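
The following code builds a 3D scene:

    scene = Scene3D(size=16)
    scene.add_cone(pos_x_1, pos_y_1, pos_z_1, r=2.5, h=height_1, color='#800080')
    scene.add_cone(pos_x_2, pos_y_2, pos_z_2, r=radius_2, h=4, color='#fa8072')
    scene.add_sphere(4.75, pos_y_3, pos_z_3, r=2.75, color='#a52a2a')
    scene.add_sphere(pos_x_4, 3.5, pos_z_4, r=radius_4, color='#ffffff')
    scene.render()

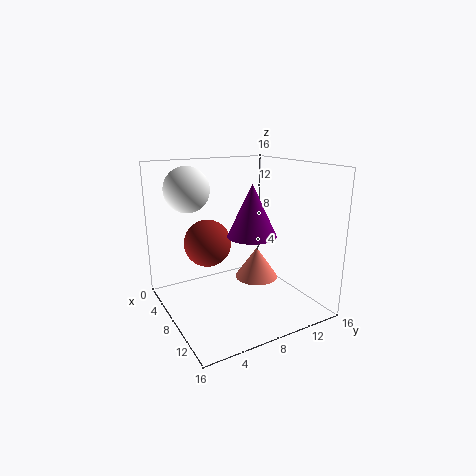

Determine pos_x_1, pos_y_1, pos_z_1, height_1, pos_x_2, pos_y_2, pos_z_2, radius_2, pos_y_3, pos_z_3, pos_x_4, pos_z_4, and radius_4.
pos_x_1 = 11.25
pos_y_1 = 7.75
pos_z_1 = 9.25
height_1 = 5.25
pos_x_2 = 5
pos_y_2 = 12.5
pos_z_2 = 1
radius_2 = 2.75
pos_y_3 = 5.75
pos_z_3 = 6.75
pos_x_4 = 4.75
pos_z_4 = 13.25
radius_4 = 2.5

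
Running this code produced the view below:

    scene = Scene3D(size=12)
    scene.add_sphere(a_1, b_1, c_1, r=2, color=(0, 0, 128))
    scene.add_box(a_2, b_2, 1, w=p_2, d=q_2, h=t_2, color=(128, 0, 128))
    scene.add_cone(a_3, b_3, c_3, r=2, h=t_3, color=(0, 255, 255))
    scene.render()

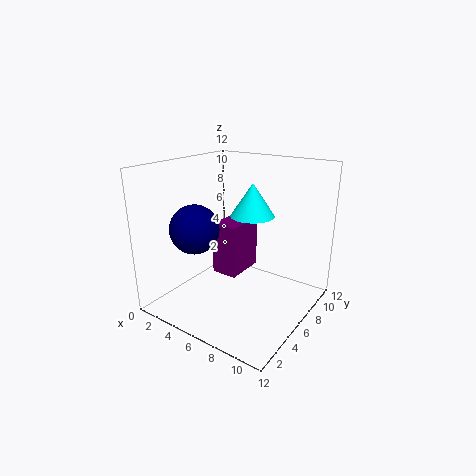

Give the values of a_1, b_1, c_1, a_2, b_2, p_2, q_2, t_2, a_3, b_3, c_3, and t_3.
a_1 = 3.5
b_1 = 3.5
c_1 = 7
a_2 = 2
b_2 = 7.5
p_2 = 2.5
q_2 = 4
t_2 = 5
a_3 = 5.5
b_3 = 9
c_3 = 7
t_3 = 3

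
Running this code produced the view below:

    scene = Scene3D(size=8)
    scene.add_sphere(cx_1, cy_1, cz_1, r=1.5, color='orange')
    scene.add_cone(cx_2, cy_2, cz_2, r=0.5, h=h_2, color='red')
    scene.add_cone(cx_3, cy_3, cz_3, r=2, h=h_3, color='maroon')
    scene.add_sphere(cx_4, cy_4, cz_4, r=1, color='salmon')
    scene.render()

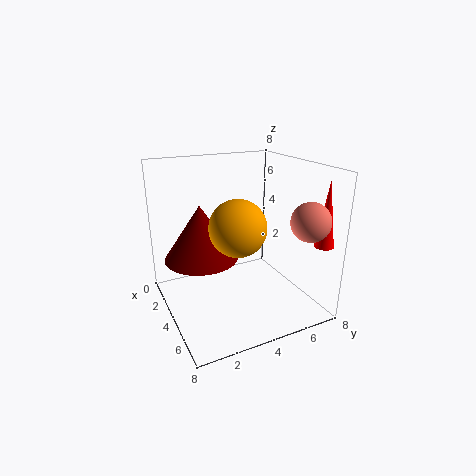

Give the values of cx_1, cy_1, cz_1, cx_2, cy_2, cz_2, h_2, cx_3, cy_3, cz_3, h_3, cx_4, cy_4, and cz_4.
cx_1 = 5; cy_1 = 3.5; cz_1 = 5; cx_2 = 7; cy_2 = 7.5; cz_2 = 4; h_2 = 3.5; cx_3 = 3.5; cy_3 = 2; cz_3 = 3; h_3 = 3; cx_4 = 7; cy_4 = 6.5; cz_4 = 5.5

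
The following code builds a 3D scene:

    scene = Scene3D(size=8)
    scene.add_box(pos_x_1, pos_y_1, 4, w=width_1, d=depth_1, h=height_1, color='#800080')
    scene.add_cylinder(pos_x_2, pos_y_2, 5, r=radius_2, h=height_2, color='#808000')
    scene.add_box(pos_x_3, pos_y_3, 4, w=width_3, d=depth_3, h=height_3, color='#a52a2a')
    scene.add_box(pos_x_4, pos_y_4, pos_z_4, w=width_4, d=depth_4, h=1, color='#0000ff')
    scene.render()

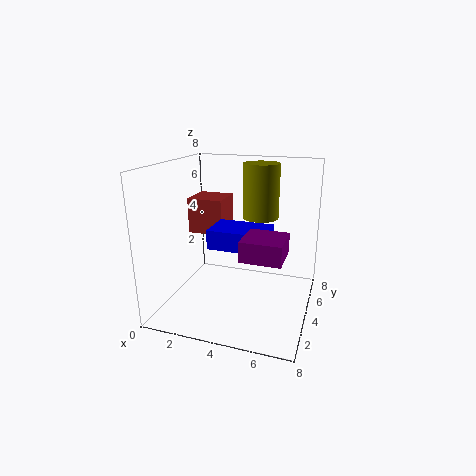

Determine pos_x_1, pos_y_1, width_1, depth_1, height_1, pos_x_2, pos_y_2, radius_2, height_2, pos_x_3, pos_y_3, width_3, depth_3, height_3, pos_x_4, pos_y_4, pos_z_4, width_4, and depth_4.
pos_x_1 = 5, pos_y_1 = 1, width_1 = 2, depth_1 = 2, height_1 = 1, pos_x_2 = 5, pos_y_2 = 5, radius_2 = 1, height_2 = 3, pos_x_3 = 1, pos_y_3 = 4, width_3 = 2, depth_3 = 2, height_3 = 2, pos_x_4 = 3, pos_y_4 = 2, pos_z_4 = 4, width_4 = 3, depth_4 = 2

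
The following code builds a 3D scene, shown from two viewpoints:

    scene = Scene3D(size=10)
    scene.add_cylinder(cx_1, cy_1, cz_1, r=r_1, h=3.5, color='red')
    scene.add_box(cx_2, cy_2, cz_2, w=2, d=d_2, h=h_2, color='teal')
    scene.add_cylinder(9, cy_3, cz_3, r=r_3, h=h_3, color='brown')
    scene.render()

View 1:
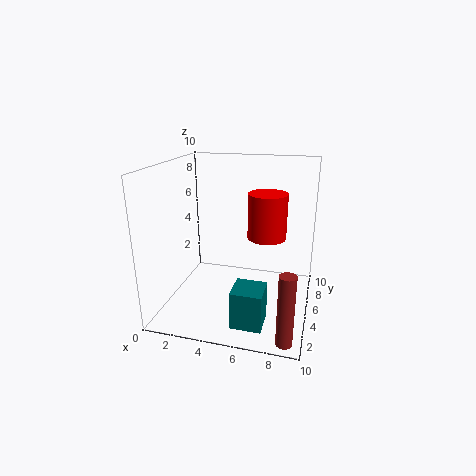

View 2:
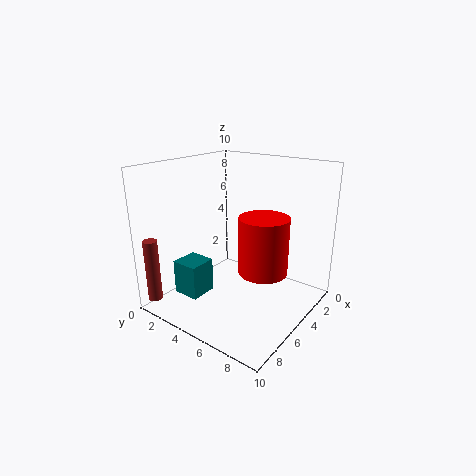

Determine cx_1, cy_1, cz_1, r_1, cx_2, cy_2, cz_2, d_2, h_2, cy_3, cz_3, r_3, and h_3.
cx_1 = 6.5
cy_1 = 8
cz_1 = 4
r_1 = 1.5
cx_2 = 5.5
cy_2 = 1
cz_2 = 0.5
d_2 = 2
h_2 = 2.5
cy_3 = 0.5
cz_3 = 0.5
r_3 = 0.5
h_3 = 4.5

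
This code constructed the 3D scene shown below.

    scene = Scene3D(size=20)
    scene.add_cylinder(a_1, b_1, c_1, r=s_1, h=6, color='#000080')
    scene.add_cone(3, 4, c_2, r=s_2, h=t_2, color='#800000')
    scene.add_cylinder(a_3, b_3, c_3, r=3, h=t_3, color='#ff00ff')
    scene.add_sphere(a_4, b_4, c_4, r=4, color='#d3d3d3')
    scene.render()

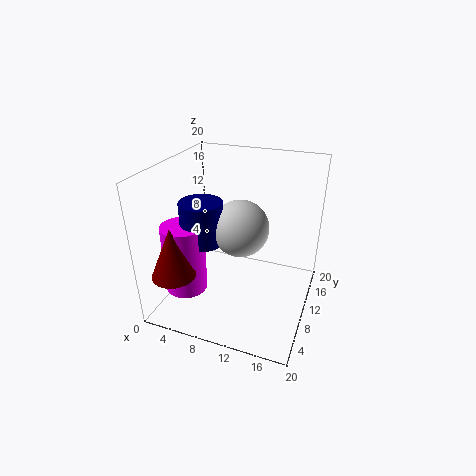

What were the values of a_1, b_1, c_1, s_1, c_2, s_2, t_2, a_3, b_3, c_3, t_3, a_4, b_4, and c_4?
a_1 = 5
b_1 = 9
c_1 = 9
s_1 = 3
c_2 = 6
s_2 = 3
t_2 = 7
a_3 = 3
b_3 = 7
c_3 = 2
t_3 = 10
a_4 = 10
b_4 = 11
c_4 = 11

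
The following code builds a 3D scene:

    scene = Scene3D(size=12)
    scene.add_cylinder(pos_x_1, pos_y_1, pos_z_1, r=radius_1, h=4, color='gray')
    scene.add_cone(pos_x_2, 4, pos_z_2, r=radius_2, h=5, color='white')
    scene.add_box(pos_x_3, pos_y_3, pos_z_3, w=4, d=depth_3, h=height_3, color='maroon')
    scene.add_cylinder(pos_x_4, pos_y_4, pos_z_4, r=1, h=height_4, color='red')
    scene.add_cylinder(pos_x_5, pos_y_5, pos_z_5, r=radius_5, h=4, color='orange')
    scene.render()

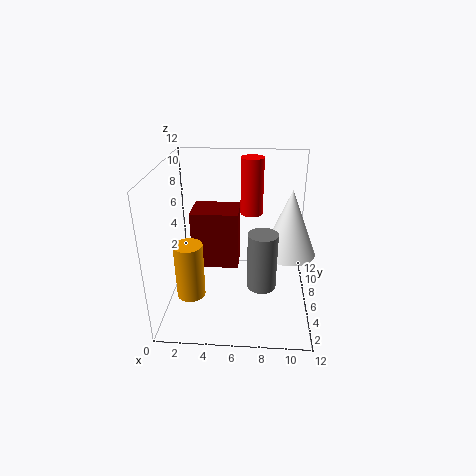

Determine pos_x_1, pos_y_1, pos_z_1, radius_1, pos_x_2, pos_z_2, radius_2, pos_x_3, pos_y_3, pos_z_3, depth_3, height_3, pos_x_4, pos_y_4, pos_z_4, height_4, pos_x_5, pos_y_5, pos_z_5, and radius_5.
pos_x_1 = 8
pos_y_1 = 1
pos_z_1 = 5
radius_1 = 1
pos_x_2 = 10
pos_z_2 = 6
radius_2 = 2
pos_x_3 = 2
pos_y_3 = 6
pos_z_3 = 3
depth_3 = 3
height_3 = 5
pos_x_4 = 7
pos_y_4 = 9
pos_z_4 = 7
height_4 = 5
pos_x_5 = 3
pos_y_5 = 1
pos_z_5 = 4
radius_5 = 1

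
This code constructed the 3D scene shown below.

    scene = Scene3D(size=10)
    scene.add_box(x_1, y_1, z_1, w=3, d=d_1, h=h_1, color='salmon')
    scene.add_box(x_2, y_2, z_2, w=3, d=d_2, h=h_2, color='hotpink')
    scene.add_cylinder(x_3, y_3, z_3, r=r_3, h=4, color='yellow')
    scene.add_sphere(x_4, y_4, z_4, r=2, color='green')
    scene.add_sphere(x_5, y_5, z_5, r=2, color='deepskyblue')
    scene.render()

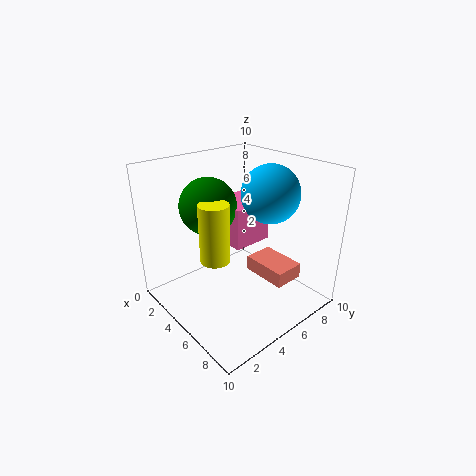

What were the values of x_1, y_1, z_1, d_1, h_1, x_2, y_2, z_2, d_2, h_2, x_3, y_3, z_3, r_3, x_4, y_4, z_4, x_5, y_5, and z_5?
x_1 = 6
y_1 = 5
z_1 = 3
d_1 = 2
h_1 = 1
x_2 = 2
y_2 = 5
z_2 = 4
d_2 = 3
h_2 = 3
x_3 = 5
y_3 = 3
z_3 = 4
r_3 = 1
x_4 = 3
y_4 = 4
z_4 = 7
x_5 = 6
y_5 = 7
z_5 = 8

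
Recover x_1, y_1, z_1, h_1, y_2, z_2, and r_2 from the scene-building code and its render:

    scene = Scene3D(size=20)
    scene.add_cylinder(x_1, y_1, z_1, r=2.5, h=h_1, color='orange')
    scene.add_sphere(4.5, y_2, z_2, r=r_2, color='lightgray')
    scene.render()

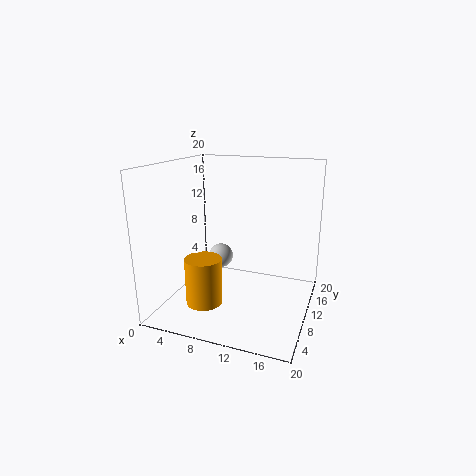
x_1 = 6.5
y_1 = 6
z_1 = 1.5
h_1 = 6.5
y_2 = 16.5
z_2 = 4
r_2 = 2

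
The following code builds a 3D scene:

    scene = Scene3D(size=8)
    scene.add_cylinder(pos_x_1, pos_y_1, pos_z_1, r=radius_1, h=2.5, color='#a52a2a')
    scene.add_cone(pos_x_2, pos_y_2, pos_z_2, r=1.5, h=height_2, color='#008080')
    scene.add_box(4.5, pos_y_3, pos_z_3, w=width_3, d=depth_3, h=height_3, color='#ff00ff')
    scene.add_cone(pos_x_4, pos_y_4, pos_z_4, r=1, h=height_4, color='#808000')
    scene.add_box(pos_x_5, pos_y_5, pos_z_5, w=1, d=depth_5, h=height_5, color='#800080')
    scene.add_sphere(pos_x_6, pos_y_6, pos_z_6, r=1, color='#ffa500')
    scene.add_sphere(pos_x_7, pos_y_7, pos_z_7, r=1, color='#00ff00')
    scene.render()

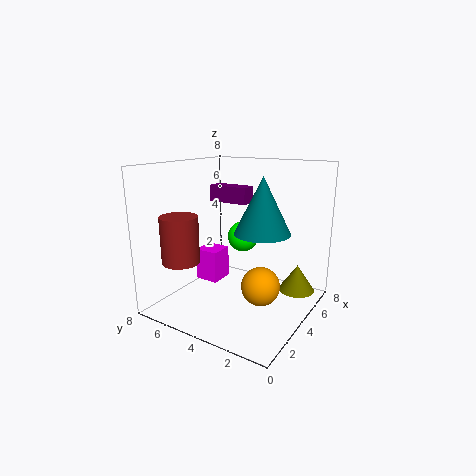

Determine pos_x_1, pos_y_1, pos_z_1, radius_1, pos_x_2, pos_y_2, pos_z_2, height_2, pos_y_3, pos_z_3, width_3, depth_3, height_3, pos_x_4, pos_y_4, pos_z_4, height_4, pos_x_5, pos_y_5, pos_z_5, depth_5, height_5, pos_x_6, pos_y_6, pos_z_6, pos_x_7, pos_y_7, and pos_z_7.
pos_x_1 = 1.5
pos_y_1 = 6
pos_z_1 = 3
radius_1 = 1
pos_x_2 = 4
pos_y_2 = 2.5
pos_z_2 = 4.5
height_2 = 3
pos_y_3 = 6
pos_z_3 = 0.5
width_3 = 1.5
depth_3 = 1.5
height_3 = 2
pos_x_4 = 5.5
pos_y_4 = 1
pos_z_4 = 1
height_4 = 1.5
pos_x_5 = 5.5
pos_y_5 = 4.5
pos_z_5 = 5.5
depth_5 = 2.5
height_5 = 1
pos_x_6 = 3
pos_y_6 = 2
pos_z_6 = 2
pos_x_7 = 7
pos_y_7 = 5.5
pos_z_7 = 3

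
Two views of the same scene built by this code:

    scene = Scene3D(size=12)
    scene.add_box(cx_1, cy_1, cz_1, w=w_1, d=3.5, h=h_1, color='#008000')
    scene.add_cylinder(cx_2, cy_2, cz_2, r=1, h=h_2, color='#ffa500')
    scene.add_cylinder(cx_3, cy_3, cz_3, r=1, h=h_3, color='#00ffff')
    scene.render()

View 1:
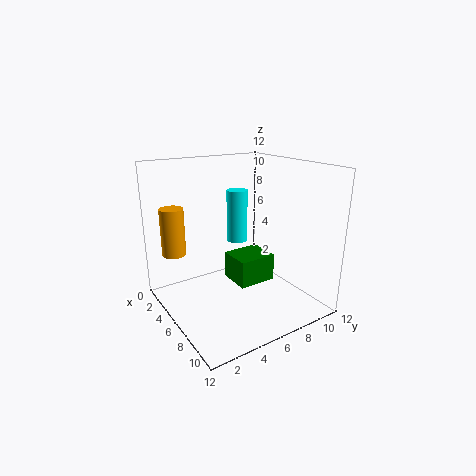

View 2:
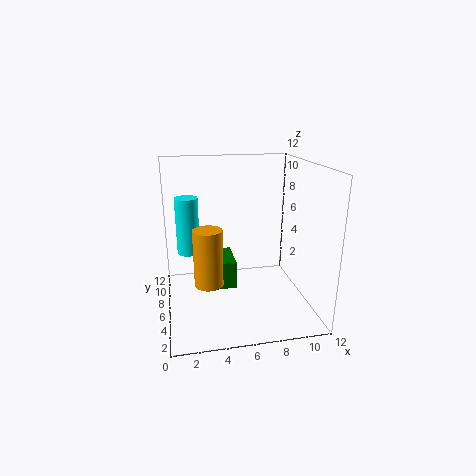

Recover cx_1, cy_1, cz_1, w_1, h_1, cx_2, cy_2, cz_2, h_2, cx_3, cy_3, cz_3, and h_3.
cx_1 = 3, cy_1 = 6.5, cz_1 = 1, w_1 = 3, h_1 = 2.5, cx_2 = 3, cy_2 = 1.5, cz_2 = 4.5, h_2 = 4, cx_3 = 2, cy_3 = 8.5, cz_3 = 4, h_3 = 5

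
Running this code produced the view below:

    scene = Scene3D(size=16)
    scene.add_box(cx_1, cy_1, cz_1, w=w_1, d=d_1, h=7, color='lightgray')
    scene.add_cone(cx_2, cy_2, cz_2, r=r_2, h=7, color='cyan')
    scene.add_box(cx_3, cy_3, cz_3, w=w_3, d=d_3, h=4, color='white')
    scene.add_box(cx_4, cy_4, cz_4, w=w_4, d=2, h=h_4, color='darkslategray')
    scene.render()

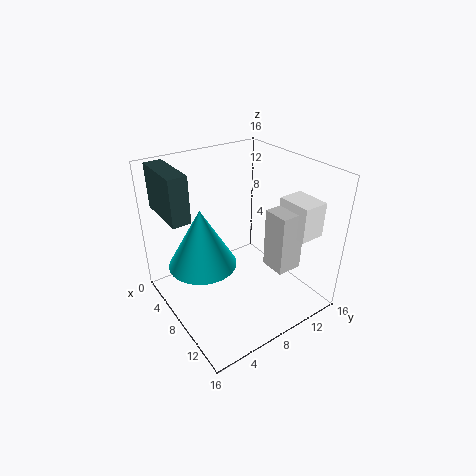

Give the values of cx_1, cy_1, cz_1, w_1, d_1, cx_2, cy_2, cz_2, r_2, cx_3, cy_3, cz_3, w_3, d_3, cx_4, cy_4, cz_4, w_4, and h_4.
cx_1 = 9
cy_1 = 11
cz_1 = 4
w_1 = 3
d_1 = 3
cx_2 = 5
cy_2 = 5
cz_2 = 4
r_2 = 4
cx_3 = 9
cy_3 = 13
cz_3 = 8
w_3 = 4
d_3 = 3
cx_4 = 1
cy_4 = 1
cz_4 = 11
w_4 = 6
h_4 = 5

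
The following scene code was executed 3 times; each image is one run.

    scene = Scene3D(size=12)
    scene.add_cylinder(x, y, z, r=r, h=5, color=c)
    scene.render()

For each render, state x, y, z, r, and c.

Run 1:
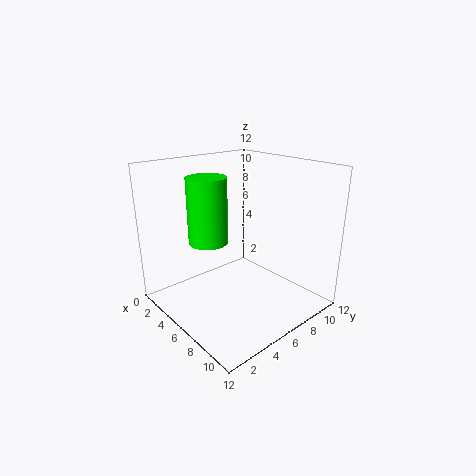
x = 6; y = 3; z = 6.5; r = 1.5; c = 'lime'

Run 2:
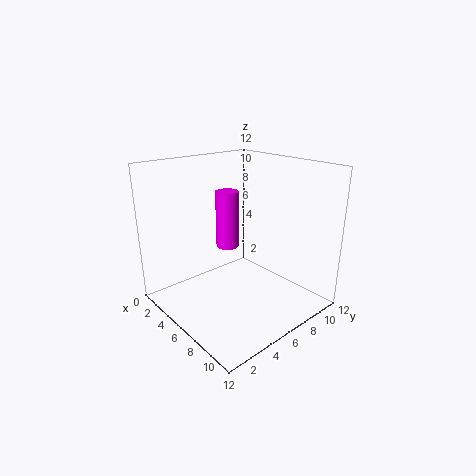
x = 4; y = 6.5; z = 4.5; r = 1; c = 'magenta'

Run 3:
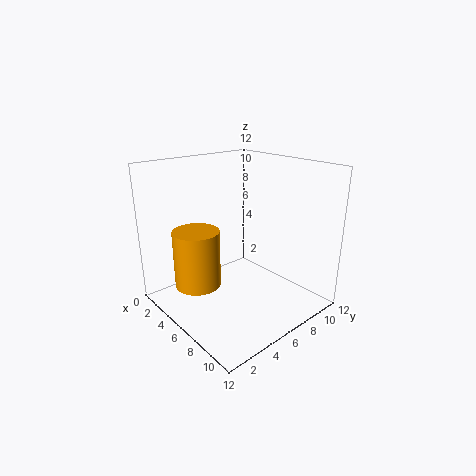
x = 3.5; y = 3.5; z = 1.5; r = 2; c = 'orange'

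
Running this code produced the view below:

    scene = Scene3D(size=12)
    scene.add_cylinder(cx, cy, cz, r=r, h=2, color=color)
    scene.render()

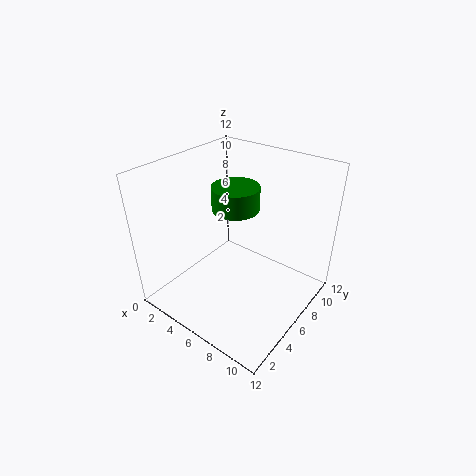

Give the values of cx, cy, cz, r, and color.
cx = 5
cy = 7
cz = 8
r = 2
color = 'green'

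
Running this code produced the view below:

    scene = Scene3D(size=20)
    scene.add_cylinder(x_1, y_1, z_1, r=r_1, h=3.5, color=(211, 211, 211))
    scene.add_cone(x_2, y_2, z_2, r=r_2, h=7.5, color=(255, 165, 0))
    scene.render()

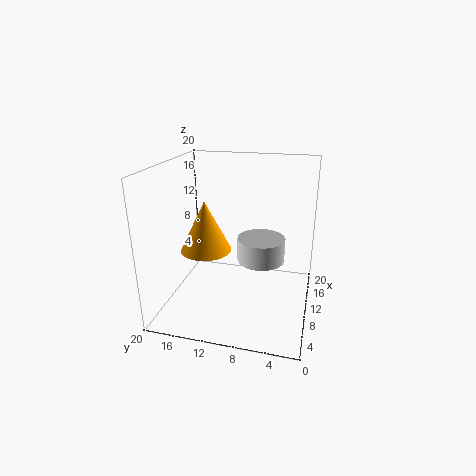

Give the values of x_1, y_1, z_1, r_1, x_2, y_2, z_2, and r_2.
x_1 = 13, y_1 = 7.25, z_1 = 5.5, r_1 = 3.5, x_2 = 11.25, y_2 = 15.25, z_2 = 7, r_2 = 3.75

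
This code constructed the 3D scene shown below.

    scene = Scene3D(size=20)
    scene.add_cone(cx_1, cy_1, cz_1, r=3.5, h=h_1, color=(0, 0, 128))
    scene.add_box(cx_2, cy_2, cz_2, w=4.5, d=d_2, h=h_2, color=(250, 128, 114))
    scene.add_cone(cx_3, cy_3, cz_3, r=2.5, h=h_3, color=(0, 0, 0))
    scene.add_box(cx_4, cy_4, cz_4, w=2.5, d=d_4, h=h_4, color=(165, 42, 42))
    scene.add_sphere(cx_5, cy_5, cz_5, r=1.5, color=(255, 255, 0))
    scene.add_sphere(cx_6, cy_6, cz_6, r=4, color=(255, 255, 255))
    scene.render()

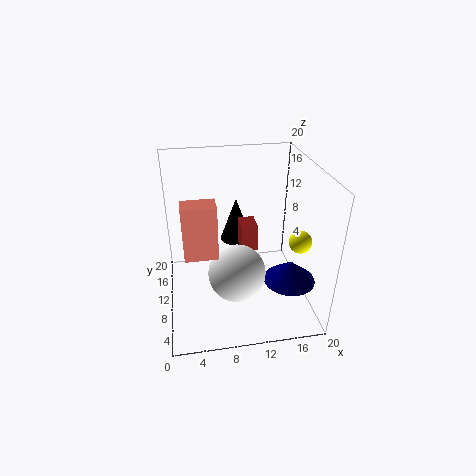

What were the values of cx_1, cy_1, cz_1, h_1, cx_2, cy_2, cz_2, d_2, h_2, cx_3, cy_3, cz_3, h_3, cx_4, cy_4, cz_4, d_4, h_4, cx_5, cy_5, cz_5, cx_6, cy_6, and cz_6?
cx_1 = 16.5
cy_1 = 6
cz_1 = 5
h_1 = 3
cx_2 = 2.5
cy_2 = 7.5
cz_2 = 8.5
d_2 = 3
h_2 = 7.5
cx_3 = 11
cy_3 = 17.5
cz_3 = 5.5
h_3 = 7
cx_4 = 11
cy_4 = 12.5
cz_4 = 6
d_4 = 3.5
h_4 = 4
cx_5 = 17.5
cy_5 = 6
cz_5 = 11
cx_6 = 9.5
cy_6 = 8
cz_6 = 5.5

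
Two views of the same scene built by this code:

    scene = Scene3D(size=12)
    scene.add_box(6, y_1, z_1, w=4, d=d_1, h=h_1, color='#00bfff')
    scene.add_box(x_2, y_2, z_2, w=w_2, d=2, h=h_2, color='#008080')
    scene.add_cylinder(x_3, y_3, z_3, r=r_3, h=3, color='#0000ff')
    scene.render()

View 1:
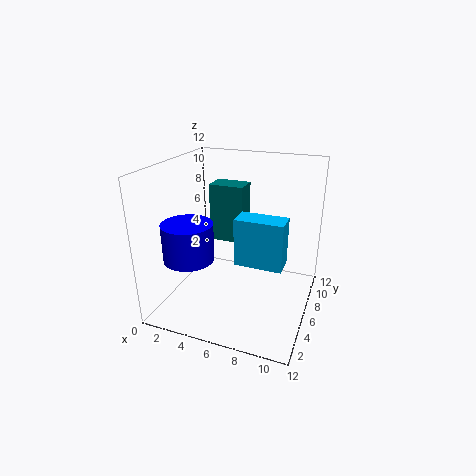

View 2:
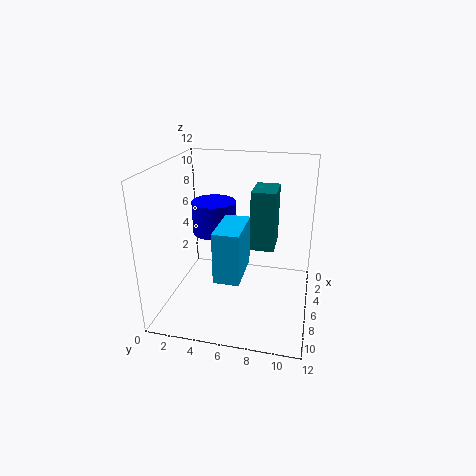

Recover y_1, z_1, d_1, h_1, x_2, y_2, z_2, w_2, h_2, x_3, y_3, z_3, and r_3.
y_1 = 5
z_1 = 4
d_1 = 2
h_1 = 4
x_2 = 3
y_2 = 7
z_2 = 5
w_2 = 3
h_2 = 5
x_3 = 3
y_3 = 3
z_3 = 5
r_3 = 2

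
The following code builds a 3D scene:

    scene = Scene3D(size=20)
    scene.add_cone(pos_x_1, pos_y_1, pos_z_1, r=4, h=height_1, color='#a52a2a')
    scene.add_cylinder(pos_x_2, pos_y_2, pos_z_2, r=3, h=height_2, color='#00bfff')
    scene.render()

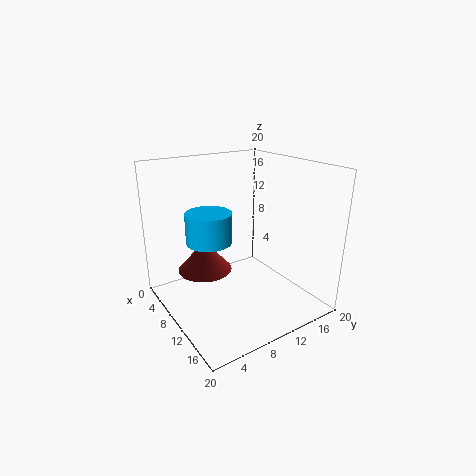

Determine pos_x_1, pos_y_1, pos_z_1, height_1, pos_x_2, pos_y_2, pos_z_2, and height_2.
pos_x_1 = 5.5, pos_y_1 = 7, pos_z_1 = 4, height_1 = 4.5, pos_x_2 = 10, pos_y_2 = 5.5, pos_z_2 = 10.5, height_2 = 4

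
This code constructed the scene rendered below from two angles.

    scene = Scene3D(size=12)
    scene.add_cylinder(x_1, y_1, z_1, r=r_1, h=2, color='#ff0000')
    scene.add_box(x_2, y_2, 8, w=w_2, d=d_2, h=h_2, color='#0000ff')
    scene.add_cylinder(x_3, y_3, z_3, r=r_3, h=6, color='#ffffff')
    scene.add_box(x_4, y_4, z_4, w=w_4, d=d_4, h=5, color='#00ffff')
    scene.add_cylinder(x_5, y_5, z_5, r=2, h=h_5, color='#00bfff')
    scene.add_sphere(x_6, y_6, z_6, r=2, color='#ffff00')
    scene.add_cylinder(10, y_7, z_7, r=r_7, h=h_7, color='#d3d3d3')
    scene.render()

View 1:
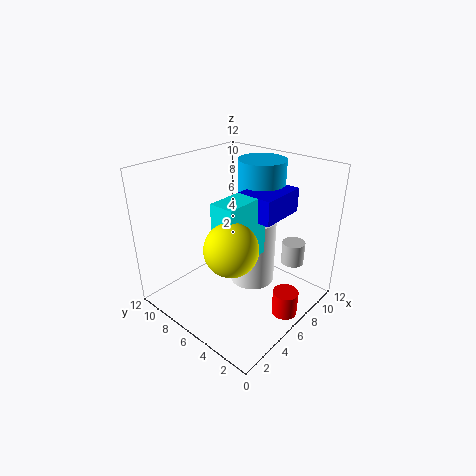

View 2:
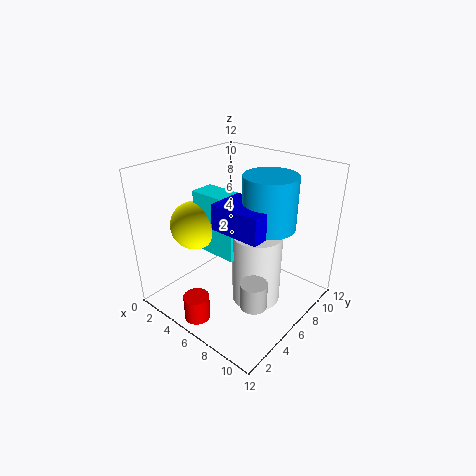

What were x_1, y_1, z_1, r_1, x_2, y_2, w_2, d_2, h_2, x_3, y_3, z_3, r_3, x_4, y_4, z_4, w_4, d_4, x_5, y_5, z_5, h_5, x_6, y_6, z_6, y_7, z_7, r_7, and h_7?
x_1 = 6
y_1 = 1
z_1 = 1
r_1 = 1
x_2 = 6
y_2 = 3
w_2 = 4
d_2 = 3
h_2 = 2
x_3 = 8
y_3 = 6
z_3 = 1
r_3 = 2
x_4 = 3
y_4 = 4
z_4 = 5
w_4 = 4
d_4 = 2
x_5 = 9
y_5 = 6
z_5 = 8
h_5 = 4
x_6 = 3
y_6 = 4
z_6 = 7
y_7 = 3
z_7 = 3
r_7 = 1
h_7 = 2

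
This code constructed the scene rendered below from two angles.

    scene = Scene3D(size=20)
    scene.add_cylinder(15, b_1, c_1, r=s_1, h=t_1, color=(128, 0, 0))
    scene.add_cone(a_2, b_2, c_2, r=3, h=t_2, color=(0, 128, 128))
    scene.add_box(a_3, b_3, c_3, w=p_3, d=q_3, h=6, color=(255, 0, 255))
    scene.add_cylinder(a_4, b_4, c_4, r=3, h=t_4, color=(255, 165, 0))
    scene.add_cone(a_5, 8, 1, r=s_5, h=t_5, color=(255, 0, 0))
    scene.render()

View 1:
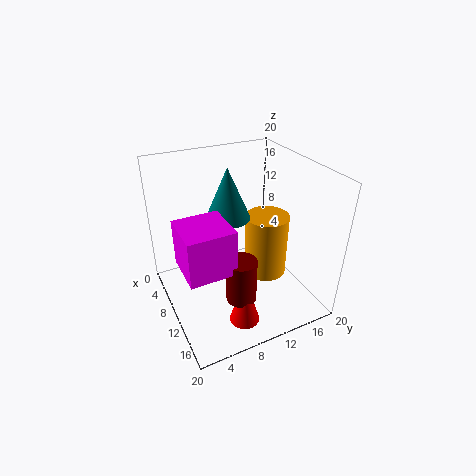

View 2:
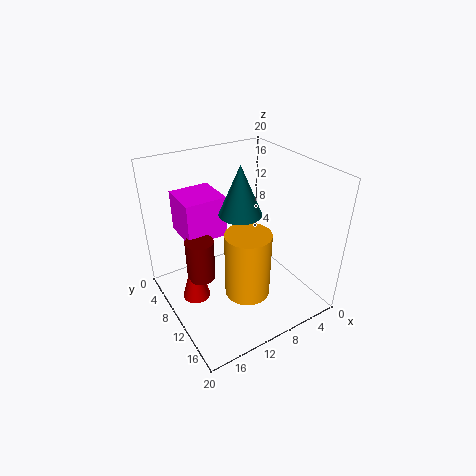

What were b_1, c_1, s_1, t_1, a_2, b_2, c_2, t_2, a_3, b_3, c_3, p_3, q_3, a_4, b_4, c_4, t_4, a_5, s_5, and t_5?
b_1 = 8, c_1 = 4, s_1 = 2, t_1 = 6, a_2 = 9, b_2 = 9, c_2 = 13, t_2 = 7, a_3 = 10, b_3 = 1, c_3 = 9, p_3 = 6, q_3 = 6, a_4 = 11, b_4 = 14, c_4 = 4, t_4 = 9, a_5 = 16, s_5 = 2, t_5 = 7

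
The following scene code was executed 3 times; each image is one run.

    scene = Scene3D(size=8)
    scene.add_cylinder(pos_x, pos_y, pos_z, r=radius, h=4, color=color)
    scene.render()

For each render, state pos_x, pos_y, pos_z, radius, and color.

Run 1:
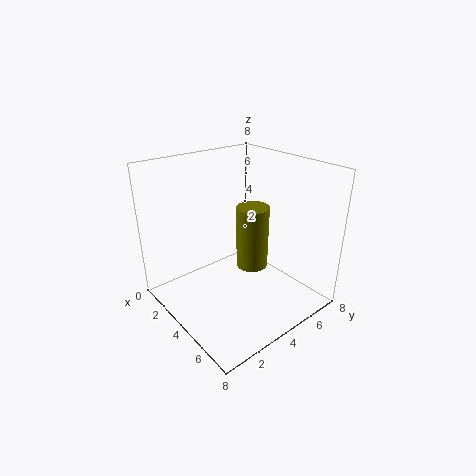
pos_x = 3; pos_y = 6; pos_z = 1; radius = 1; color = 'olive'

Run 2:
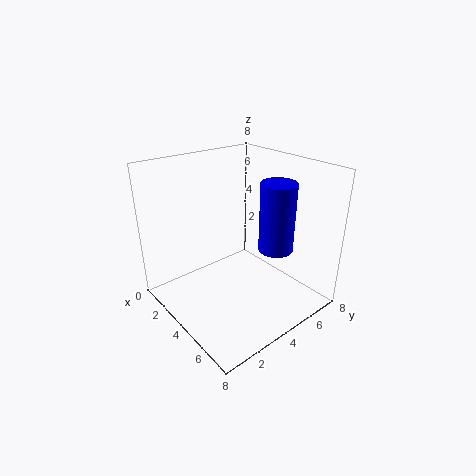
pos_x = 5; pos_y = 6; pos_z = 3; radius = 1; color = 'blue'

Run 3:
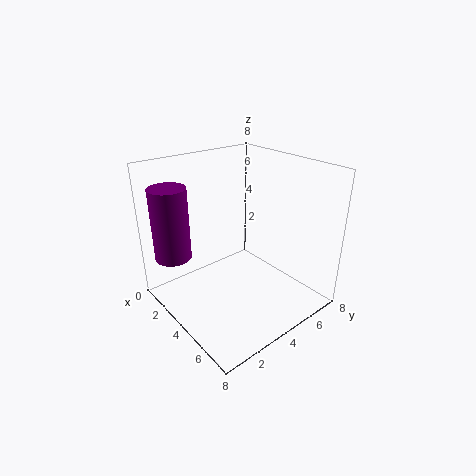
pos_x = 2; pos_y = 1; pos_z = 3; radius = 1; color = 'purple'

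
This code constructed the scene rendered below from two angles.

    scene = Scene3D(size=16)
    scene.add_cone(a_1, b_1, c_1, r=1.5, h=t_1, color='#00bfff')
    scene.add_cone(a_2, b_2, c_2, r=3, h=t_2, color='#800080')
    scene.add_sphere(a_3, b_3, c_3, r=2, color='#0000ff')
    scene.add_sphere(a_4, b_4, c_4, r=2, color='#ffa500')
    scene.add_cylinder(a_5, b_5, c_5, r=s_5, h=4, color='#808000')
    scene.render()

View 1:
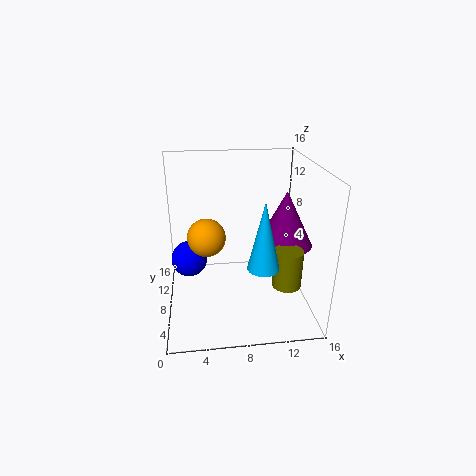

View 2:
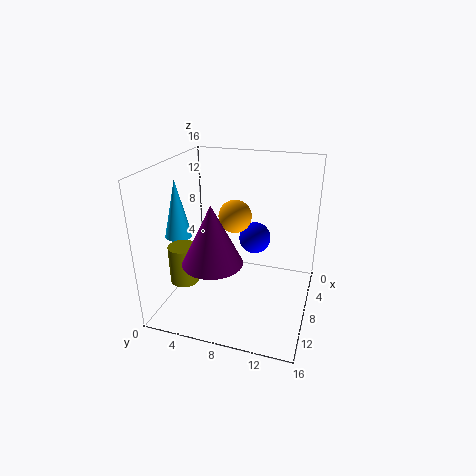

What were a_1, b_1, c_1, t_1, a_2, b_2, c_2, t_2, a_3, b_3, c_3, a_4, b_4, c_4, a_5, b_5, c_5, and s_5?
a_1 = 9.5; b_1 = 1.5; c_1 = 8; t_1 = 6.5; a_2 = 13; b_2 = 7; c_2 = 7.5; t_2 = 6; a_3 = 2.5; b_3 = 8.5; c_3 = 5.5; a_4 = 4.5; b_4 = 6.5; c_4 = 9; a_5 = 12.5; b_5 = 3.5; c_5 = 4.5; s_5 = 1.5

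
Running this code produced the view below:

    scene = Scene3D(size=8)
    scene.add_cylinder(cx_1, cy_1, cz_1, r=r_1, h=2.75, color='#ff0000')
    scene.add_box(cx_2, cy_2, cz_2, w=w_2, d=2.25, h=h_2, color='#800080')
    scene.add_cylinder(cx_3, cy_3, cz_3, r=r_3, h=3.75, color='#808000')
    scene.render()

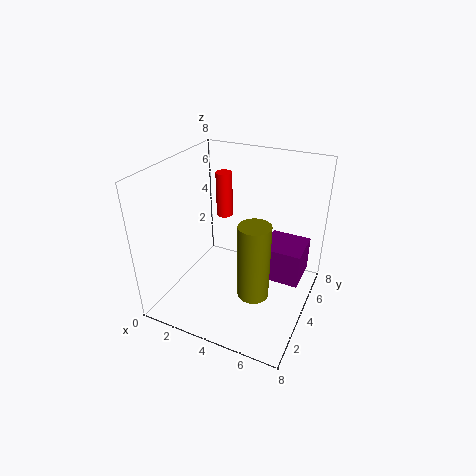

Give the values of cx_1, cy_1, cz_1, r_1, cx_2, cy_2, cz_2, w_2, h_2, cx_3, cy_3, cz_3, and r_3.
cx_1 = 2
cy_1 = 6.25
cz_1 = 4
r_1 = 0.5
cx_2 = 5.25
cy_2 = 4.25
cz_2 = 1.5
w_2 = 2.25
h_2 = 2
cx_3 = 6
cy_3 = 1.5
cz_3 = 2.75
r_3 = 0.75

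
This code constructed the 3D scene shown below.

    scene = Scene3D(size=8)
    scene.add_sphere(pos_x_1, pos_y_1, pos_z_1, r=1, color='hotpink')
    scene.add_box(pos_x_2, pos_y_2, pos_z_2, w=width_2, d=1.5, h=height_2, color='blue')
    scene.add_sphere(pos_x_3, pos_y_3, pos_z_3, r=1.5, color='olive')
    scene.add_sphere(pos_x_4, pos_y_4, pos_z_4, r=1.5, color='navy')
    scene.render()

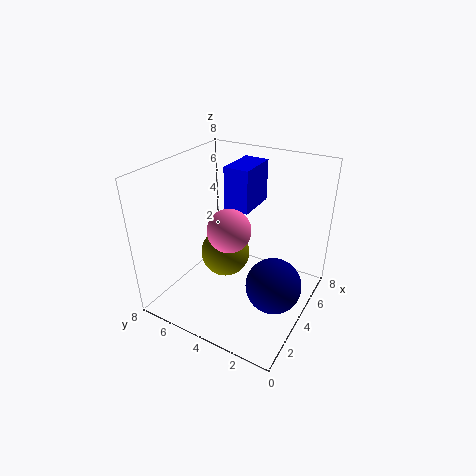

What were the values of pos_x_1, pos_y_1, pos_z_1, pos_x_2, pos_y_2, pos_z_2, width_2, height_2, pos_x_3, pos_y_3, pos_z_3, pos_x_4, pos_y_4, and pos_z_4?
pos_x_1 = 1.5
pos_y_1 = 3
pos_z_1 = 6
pos_x_2 = 5
pos_y_2 = 4
pos_z_2 = 5
width_2 = 2.5
height_2 = 2.5
pos_x_3 = 5
pos_y_3 = 5.5
pos_z_3 = 2
pos_x_4 = 3.5
pos_y_4 = 1.5
pos_z_4 = 2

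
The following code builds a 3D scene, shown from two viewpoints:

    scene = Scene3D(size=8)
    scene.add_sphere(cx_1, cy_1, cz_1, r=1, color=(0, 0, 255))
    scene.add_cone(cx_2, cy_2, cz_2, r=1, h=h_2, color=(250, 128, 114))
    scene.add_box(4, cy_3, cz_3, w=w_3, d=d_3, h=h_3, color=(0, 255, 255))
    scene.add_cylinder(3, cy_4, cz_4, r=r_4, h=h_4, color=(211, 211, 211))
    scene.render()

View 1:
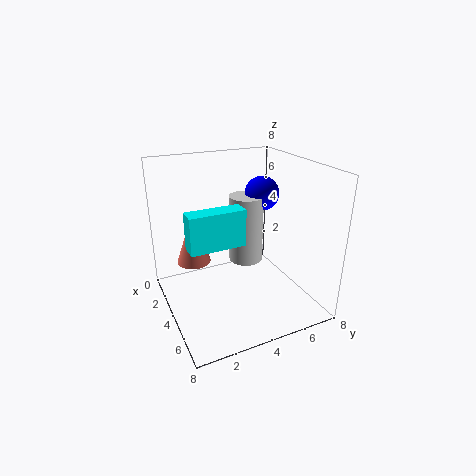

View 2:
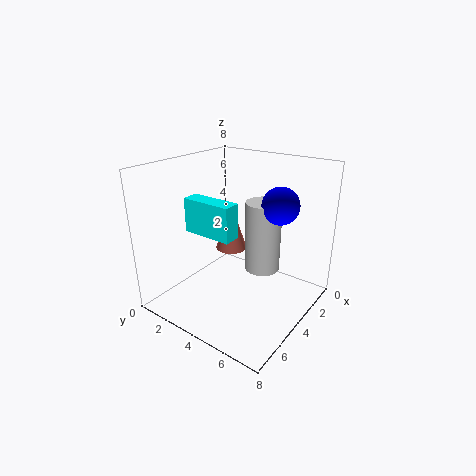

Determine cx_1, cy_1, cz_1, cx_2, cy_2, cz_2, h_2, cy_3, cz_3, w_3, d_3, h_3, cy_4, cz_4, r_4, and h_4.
cx_1 = 3
cy_1 = 6
cz_1 = 6
cx_2 = 2
cy_2 = 2
cz_2 = 2
h_2 = 3
cy_3 = 1
cz_3 = 4
w_3 = 1
d_3 = 3
h_3 = 2
cy_4 = 5
cz_4 = 2
r_4 = 1
h_4 = 4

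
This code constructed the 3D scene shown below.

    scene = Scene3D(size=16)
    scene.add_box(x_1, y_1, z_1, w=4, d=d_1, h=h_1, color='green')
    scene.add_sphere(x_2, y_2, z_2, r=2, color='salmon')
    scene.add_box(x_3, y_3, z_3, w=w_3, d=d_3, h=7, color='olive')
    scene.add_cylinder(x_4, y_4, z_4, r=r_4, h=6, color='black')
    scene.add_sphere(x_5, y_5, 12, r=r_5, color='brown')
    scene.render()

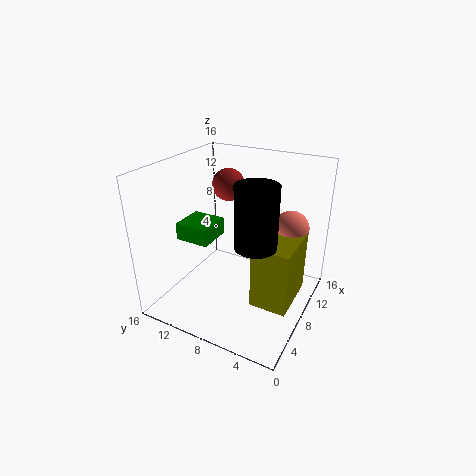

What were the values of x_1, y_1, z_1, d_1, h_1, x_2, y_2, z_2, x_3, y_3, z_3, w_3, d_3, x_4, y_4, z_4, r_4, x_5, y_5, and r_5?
x_1 = 6, y_1 = 11, z_1 = 7, d_1 = 4, h_1 = 2, x_2 = 11, y_2 = 3, z_2 = 9, x_3 = 5, y_3 = 1, z_3 = 2, w_3 = 6, d_3 = 4, x_4 = 4, y_4 = 4, z_4 = 10, r_4 = 2, x_5 = 13, y_5 = 12, r_5 = 2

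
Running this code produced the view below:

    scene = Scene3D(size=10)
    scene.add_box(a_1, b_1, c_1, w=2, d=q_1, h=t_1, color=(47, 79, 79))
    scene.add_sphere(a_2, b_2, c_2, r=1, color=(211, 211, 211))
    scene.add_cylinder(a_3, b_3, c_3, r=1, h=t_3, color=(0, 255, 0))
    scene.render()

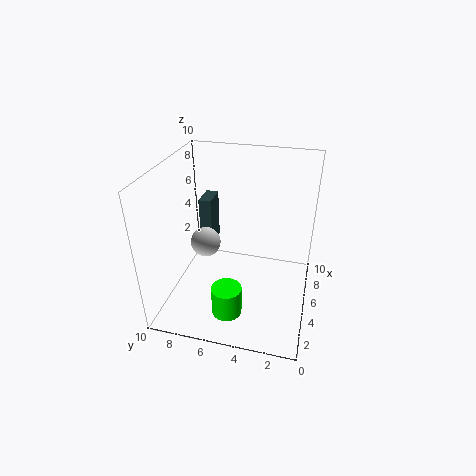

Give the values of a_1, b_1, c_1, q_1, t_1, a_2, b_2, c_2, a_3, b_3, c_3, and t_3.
a_1 = 8, b_1 = 8, c_1 = 2, q_1 = 1, t_1 = 4, a_2 = 4, b_2 = 7, c_2 = 5, a_3 = 2, b_3 = 5, c_3 = 1, t_3 = 2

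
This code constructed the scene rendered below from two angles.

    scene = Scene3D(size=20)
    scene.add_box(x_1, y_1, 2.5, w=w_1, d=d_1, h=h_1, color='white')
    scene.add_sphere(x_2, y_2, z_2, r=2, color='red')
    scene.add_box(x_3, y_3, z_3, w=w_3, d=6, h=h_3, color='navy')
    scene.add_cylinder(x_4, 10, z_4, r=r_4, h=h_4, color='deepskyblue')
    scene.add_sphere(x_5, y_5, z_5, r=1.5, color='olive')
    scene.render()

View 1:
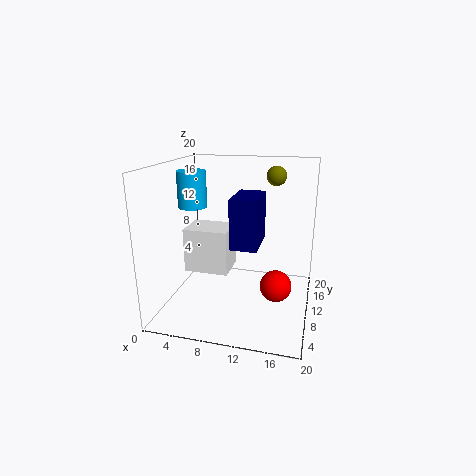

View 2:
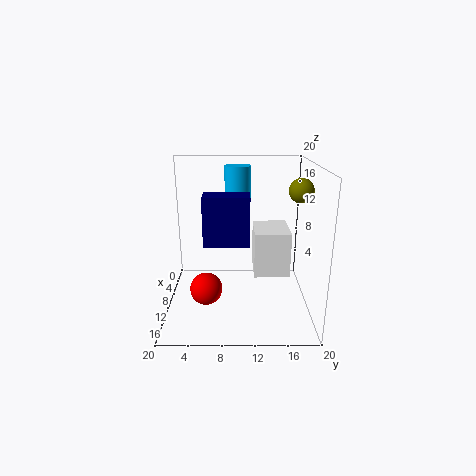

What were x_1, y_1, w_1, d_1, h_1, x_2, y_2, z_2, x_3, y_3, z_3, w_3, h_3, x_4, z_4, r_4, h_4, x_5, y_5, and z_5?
x_1 = 0.5, y_1 = 12.5, w_1 = 7, d_1 = 5.5, h_1 = 7, x_2 = 16, y_2 = 6, z_2 = 5.5, x_3 = 10, y_3 = 5.5, z_3 = 10, w_3 = 3.5, h_3 = 6.5, x_4 = 3.5, z_4 = 14, r_4 = 2, h_4 = 5, x_5 = 14, y_5 = 17.5, z_5 = 17.5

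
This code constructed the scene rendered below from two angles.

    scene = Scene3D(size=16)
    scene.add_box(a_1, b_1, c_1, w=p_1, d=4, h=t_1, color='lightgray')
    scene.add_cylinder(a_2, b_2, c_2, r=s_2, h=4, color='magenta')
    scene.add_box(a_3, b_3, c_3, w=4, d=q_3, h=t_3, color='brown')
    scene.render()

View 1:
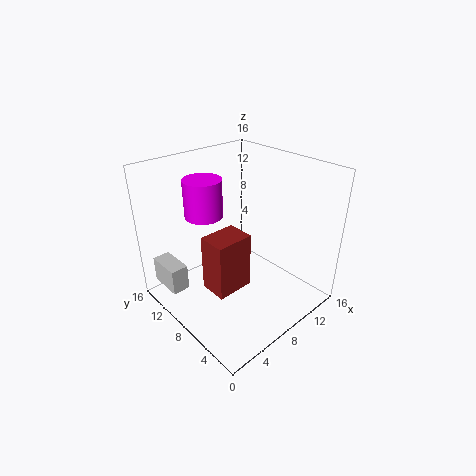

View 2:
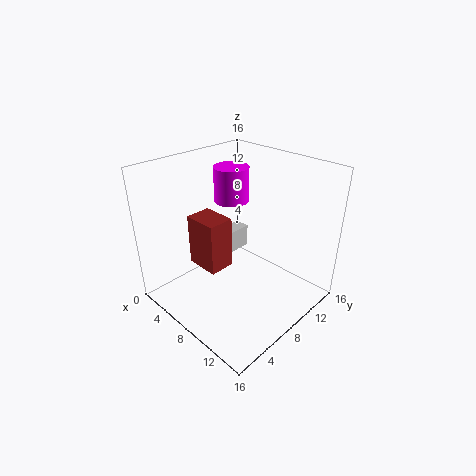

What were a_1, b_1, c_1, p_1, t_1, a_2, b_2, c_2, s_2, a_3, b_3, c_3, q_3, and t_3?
a_1 = 1; b_1 = 11; c_1 = 2; p_1 = 2; t_1 = 3; a_2 = 5; b_2 = 10; c_2 = 11; s_2 = 2; a_3 = 3; b_3 = 5; c_3 = 4; q_3 = 3; t_3 = 6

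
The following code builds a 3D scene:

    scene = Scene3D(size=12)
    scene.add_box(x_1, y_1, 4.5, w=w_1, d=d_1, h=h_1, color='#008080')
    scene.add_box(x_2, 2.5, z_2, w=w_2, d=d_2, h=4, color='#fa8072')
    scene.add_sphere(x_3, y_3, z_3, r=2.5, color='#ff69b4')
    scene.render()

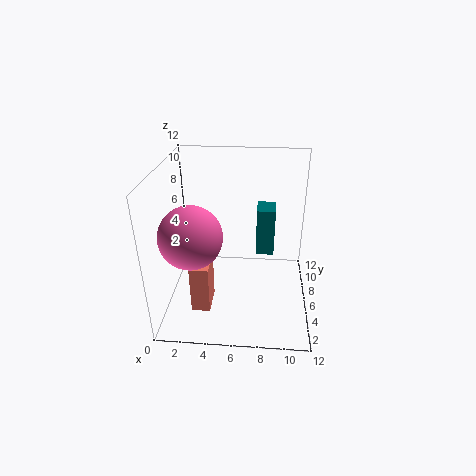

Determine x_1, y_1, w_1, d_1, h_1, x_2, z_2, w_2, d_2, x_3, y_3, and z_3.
x_1 = 7.5; y_1 = 6; w_1 = 1.5; d_1 = 2; h_1 = 4; x_2 = 2.5; z_2 = 1; w_2 = 1.5; d_2 = 2.5; x_3 = 2.5; y_3 = 4; z_3 = 7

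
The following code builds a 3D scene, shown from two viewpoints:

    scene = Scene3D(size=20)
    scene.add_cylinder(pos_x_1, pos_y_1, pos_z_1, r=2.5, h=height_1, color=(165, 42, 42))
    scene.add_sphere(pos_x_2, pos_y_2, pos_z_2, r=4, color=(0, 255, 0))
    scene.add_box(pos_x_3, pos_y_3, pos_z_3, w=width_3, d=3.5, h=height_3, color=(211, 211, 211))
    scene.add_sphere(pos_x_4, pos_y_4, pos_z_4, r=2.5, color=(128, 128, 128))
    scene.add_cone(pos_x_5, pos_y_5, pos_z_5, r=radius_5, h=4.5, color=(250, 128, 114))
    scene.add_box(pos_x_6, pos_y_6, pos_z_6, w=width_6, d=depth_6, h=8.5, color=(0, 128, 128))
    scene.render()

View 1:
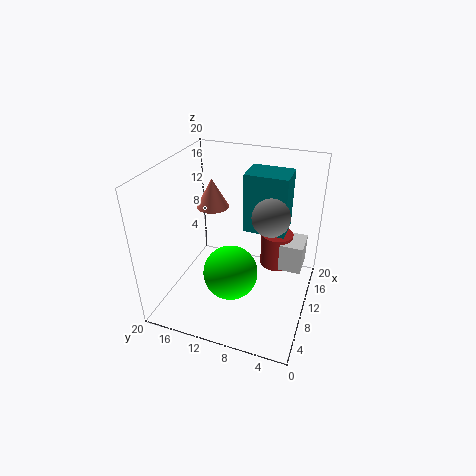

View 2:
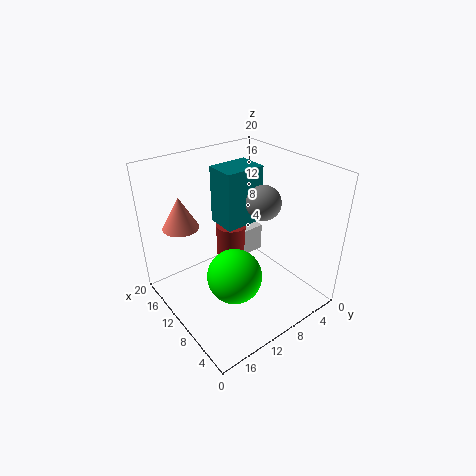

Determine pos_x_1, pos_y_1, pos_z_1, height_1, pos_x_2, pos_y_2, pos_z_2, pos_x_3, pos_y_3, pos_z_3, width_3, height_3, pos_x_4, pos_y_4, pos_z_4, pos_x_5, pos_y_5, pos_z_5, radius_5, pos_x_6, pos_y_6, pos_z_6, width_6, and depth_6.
pos_x_1 = 17; pos_y_1 = 6; pos_z_1 = 2; height_1 = 5.5; pos_x_2 = 9.5; pos_y_2 = 11; pos_z_2 = 4; pos_x_3 = 14.5; pos_y_3 = 1.5; pos_z_3 = 2.5; width_3 = 4.5; height_3 = 4.5; pos_x_4 = 10; pos_y_4 = 5.5; pos_z_4 = 14; pos_x_5 = 15; pos_y_5 = 16; pos_z_5 = 11.5; radius_5 = 2.5; pos_x_6 = 12; pos_y_6 = 4; pos_z_6 = 10; width_6 = 4.5; depth_6 = 6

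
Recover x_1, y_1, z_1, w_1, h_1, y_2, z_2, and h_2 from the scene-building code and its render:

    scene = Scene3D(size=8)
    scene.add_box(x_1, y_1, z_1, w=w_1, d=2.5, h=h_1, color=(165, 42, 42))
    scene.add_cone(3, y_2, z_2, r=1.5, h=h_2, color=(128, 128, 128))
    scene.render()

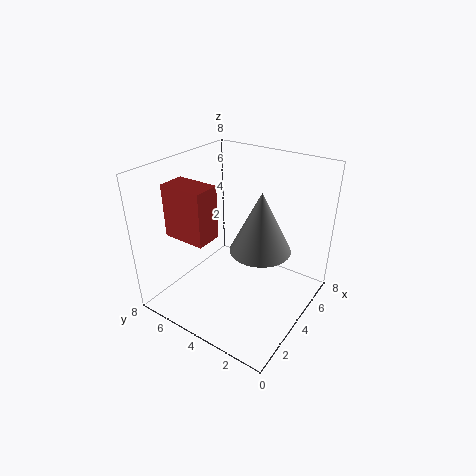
x_1 = 2, y_1 = 5, z_1 = 4, w_1 = 1.5, h_1 = 3, y_2 = 2, z_2 = 4.5, h_2 = 3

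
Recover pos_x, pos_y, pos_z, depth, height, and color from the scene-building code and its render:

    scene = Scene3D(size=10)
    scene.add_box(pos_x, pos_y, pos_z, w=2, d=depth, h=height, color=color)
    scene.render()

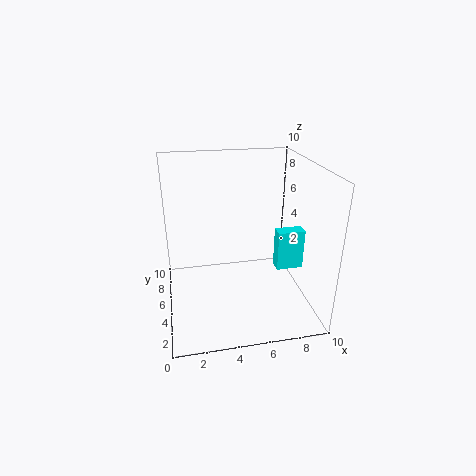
pos_x = 8, pos_y = 5, pos_z = 2, depth = 1, height = 3, color = 'cyan'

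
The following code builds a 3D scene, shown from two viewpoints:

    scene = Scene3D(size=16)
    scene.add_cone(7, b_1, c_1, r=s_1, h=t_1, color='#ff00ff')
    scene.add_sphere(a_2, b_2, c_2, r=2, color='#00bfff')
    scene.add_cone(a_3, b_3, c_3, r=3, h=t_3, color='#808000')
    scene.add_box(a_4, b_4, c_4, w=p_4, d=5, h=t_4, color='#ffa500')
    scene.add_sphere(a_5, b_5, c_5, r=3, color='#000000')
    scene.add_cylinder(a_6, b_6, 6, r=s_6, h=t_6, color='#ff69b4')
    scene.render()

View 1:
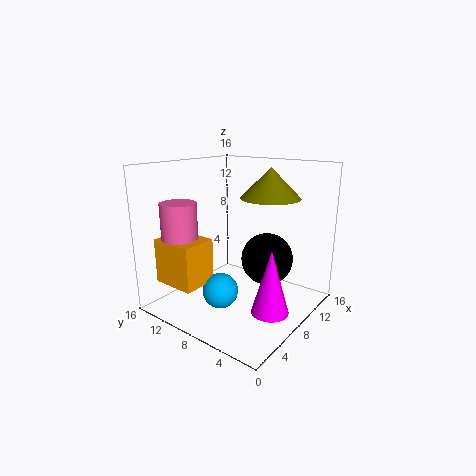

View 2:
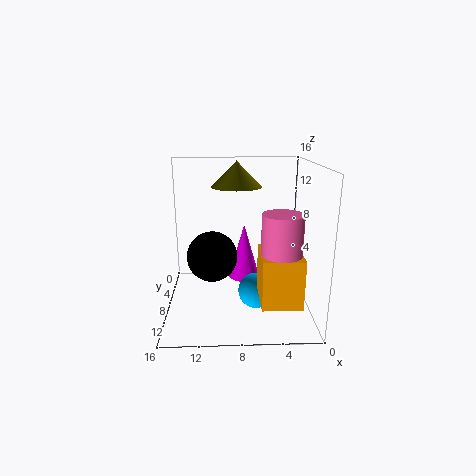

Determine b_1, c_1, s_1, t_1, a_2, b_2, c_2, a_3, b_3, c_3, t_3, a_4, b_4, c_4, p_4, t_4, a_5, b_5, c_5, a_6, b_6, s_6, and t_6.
b_1 = 3
c_1 = 1
s_1 = 2
t_1 = 7
a_2 = 6
b_2 = 9
c_2 = 2
a_3 = 8
b_3 = 4
c_3 = 13
t_3 = 3
a_4 = 2
b_4 = 10
c_4 = 3
p_4 = 4
t_4 = 5
a_5 = 11
b_5 = 6
c_5 = 5
a_6 = 4
b_6 = 13
s_6 = 2
t_6 = 6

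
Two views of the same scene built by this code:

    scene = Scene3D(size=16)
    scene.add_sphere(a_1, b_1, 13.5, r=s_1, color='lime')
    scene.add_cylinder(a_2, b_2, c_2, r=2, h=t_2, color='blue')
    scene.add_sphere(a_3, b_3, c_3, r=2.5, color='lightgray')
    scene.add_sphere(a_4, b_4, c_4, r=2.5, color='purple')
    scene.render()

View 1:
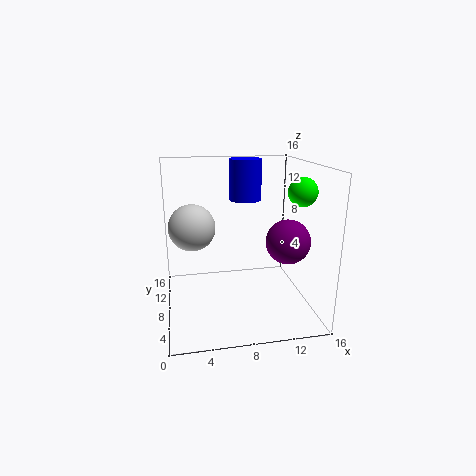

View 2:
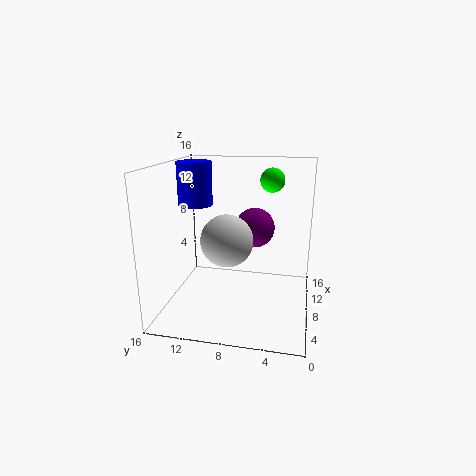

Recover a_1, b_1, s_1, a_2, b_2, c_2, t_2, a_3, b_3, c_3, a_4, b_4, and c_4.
a_1 = 14; b_1 = 5; s_1 = 1.5; a_2 = 10; b_2 = 13.5; c_2 = 11; t_2 = 5; a_3 = 3; b_3 = 8; c_3 = 9.5; a_4 = 13.5; b_4 = 7; c_4 = 7.5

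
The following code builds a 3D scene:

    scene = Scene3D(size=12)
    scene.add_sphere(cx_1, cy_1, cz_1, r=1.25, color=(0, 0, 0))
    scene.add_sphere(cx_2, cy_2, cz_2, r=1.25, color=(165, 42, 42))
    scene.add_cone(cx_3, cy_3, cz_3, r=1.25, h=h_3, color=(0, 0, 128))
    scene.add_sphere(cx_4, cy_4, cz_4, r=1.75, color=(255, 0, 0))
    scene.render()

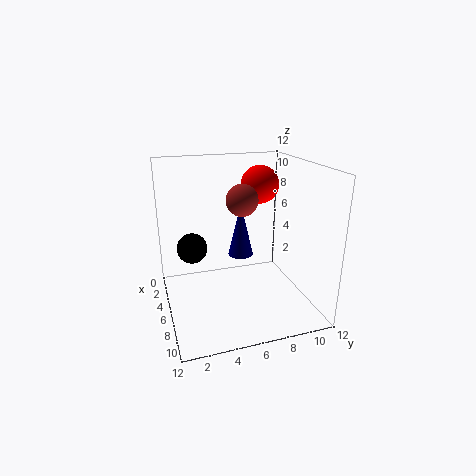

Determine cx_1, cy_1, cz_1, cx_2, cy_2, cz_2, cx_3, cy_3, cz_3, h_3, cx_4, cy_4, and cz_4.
cx_1 = 5.25
cy_1 = 2.25
cz_1 = 5.25
cx_2 = 7
cy_2 = 6
cz_2 = 9.5
cx_3 = 1.5
cy_3 = 7.75
cz_3 = 2.25
h_3 = 5.25
cx_4 = 2.5
cy_4 = 9.25
cz_4 = 9.5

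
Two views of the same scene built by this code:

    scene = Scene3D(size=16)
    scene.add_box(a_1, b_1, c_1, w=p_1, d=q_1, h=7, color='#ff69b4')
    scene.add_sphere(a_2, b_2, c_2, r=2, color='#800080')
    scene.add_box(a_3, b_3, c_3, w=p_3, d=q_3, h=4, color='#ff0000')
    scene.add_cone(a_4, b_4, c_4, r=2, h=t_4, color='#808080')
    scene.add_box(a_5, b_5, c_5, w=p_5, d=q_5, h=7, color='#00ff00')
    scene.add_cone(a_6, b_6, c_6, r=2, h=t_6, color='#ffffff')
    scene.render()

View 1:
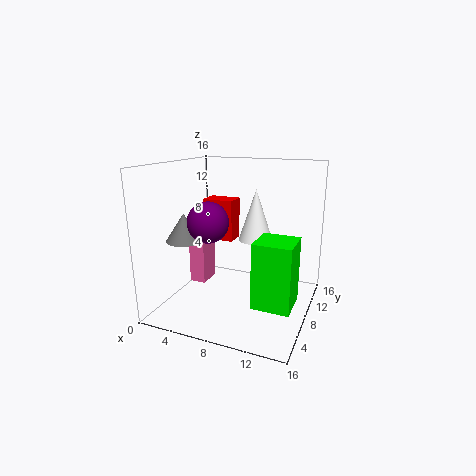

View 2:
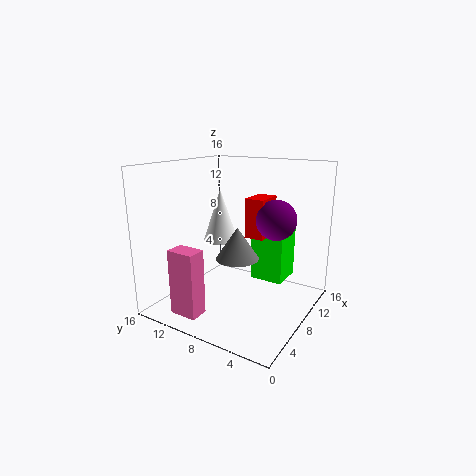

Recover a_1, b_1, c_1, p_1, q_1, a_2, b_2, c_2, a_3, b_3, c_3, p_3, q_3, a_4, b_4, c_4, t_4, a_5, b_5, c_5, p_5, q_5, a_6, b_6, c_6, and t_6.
a_1 = 1
b_1 = 9
c_1 = 1
p_1 = 2
q_1 = 3
a_2 = 7
b_2 = 3
c_2 = 11
a_3 = 6
b_3 = 4
c_3 = 9
p_3 = 3
q_3 = 2
a_4 = 3
b_4 = 5
c_4 = 8
t_4 = 3
a_5 = 11
b_5 = 4
c_5 = 2
p_5 = 4
q_5 = 4
a_6 = 9
b_6 = 11
c_6 = 7
t_6 = 6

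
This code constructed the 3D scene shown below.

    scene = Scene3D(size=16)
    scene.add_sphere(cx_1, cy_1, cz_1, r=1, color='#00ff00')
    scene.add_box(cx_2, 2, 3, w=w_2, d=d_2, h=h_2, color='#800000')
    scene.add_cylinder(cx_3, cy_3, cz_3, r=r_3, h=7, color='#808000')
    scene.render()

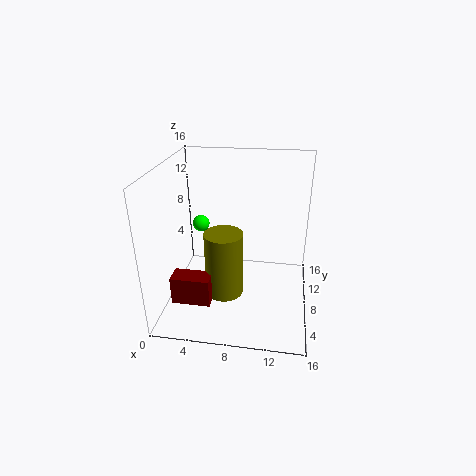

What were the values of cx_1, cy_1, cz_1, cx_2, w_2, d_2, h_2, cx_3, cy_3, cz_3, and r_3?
cx_1 = 3, cy_1 = 11, cz_1 = 8, cx_2 = 2, w_2 = 4, d_2 = 2, h_2 = 3, cx_3 = 7, cy_3 = 5, cz_3 = 3, r_3 = 2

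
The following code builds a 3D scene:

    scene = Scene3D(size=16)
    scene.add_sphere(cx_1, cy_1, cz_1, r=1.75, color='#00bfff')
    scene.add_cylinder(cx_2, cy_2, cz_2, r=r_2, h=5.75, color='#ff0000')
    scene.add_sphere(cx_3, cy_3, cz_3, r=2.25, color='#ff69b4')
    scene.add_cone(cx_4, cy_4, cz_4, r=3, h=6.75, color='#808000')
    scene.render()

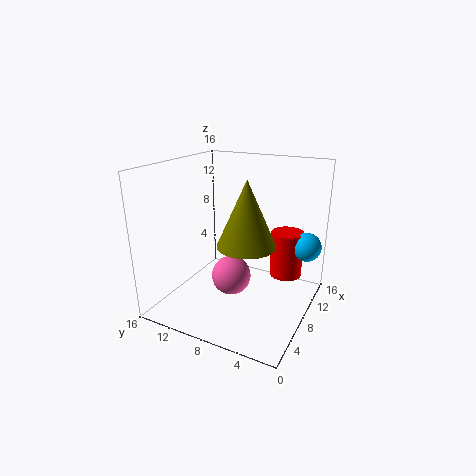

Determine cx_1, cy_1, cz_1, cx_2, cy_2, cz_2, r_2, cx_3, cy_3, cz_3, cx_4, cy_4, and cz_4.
cx_1 = 14, cy_1 = 1.75, cz_1 = 5.75, cx_2 = 14, cy_2 = 4.25, cz_2 = 1.5, r_2 = 2, cx_3 = 7.75, cy_3 = 8.75, cz_3 = 3.25, cx_4 = 5.5, cy_4 = 5.75, cz_4 = 8.5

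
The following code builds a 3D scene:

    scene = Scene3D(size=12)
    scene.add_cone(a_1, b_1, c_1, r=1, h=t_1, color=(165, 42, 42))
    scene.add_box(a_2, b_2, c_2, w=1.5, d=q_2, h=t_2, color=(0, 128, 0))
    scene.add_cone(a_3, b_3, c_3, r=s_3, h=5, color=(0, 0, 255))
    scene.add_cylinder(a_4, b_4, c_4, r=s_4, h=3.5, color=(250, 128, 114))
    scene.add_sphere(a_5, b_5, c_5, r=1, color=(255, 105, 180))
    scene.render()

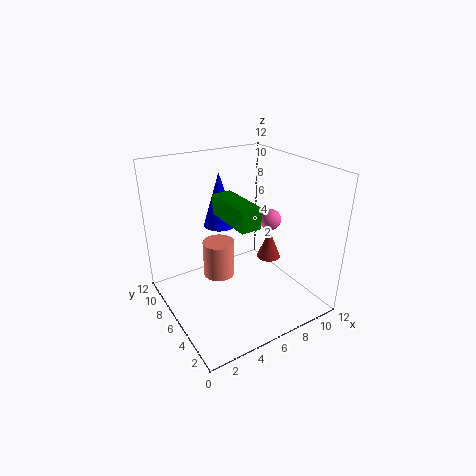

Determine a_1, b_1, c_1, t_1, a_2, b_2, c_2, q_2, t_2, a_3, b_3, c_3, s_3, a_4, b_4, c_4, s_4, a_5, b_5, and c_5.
a_1 = 8.5; b_1 = 5; c_1 = 4; t_1 = 2.5; a_2 = 3.5; b_2 = 1.5; c_2 = 9; q_2 = 4; t_2 = 1.5; a_3 = 6.5; b_3 = 10; c_3 = 5.5; s_3 = 1.5; a_4 = 6; b_4 = 9.5; c_4 = 0.5; s_4 = 1.5; a_5 = 10.5; b_5 = 7.5; c_5 = 6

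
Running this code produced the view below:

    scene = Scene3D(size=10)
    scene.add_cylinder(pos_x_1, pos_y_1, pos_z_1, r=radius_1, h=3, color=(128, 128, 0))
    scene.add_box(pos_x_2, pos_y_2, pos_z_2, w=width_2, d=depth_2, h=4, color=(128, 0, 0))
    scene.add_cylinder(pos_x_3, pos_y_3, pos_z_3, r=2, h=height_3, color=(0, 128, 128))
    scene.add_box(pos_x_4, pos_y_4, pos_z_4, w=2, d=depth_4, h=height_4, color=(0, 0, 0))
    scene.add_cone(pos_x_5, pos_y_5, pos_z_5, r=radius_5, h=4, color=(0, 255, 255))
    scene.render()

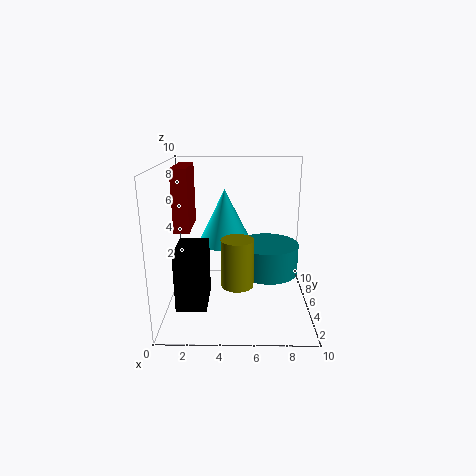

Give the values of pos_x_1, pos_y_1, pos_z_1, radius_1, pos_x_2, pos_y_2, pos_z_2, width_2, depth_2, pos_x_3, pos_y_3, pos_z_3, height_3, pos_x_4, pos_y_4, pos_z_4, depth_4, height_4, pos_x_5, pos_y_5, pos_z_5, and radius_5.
pos_x_1 = 5
pos_y_1 = 2
pos_z_1 = 3
radius_1 = 1
pos_x_2 = 1
pos_y_2 = 3
pos_z_2 = 6
width_2 = 1
depth_2 = 3
pos_x_3 = 7
pos_y_3 = 4
pos_z_3 = 3
height_3 = 2
pos_x_4 = 1
pos_y_4 = 2
pos_z_4 = 1
depth_4 = 3
height_4 = 4
pos_x_5 = 4
pos_y_5 = 7
pos_z_5 = 4
radius_5 = 2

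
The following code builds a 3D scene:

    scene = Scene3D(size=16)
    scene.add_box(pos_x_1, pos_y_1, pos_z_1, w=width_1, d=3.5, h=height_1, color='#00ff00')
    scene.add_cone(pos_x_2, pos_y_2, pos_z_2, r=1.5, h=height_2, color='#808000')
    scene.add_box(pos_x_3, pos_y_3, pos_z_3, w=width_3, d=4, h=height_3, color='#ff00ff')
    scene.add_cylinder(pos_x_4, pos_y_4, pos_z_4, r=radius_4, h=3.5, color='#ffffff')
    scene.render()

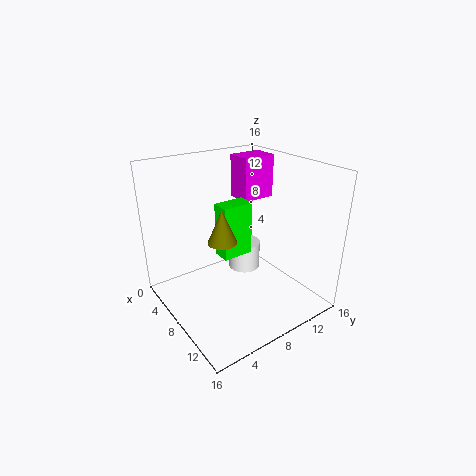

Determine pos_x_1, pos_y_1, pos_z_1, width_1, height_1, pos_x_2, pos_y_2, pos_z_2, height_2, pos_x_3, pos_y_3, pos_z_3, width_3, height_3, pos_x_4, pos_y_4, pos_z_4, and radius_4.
pos_x_1 = 6.5; pos_y_1 = 6; pos_z_1 = 6; width_1 = 2; height_1 = 6; pos_x_2 = 9.5; pos_y_2 = 5; pos_z_2 = 9; height_2 = 3.5; pos_x_3 = 3; pos_y_3 = 10.5; pos_z_3 = 11; width_3 = 3; height_3 = 5; pos_x_4 = 4.5; pos_y_4 = 11.5; pos_z_4 = 1.5; radius_4 = 2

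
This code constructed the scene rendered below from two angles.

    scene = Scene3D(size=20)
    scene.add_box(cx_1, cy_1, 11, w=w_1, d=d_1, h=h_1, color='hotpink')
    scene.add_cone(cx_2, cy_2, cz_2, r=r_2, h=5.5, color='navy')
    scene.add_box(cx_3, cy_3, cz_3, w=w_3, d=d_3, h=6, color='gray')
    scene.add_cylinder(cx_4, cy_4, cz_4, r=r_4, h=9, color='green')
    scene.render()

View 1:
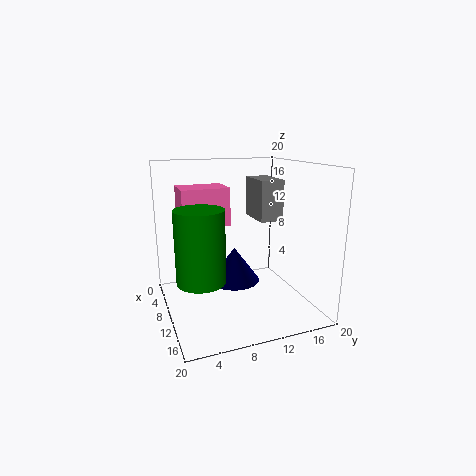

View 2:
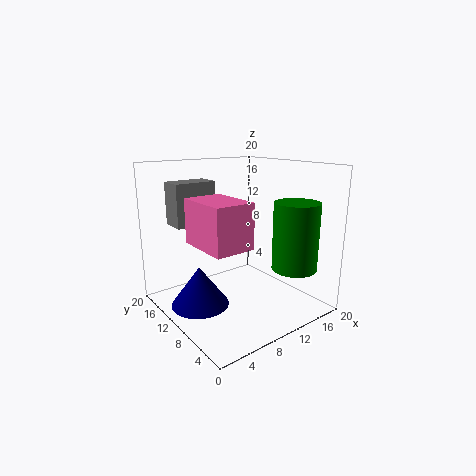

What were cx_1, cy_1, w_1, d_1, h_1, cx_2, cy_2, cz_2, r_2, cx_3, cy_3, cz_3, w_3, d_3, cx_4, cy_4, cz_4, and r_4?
cx_1 = 2
cy_1 = 3
w_1 = 5
d_1 = 7
h_1 = 5.5
cx_2 = 4.5
cy_2 = 11.5
cz_2 = 1
r_2 = 4
cx_3 = 3
cy_3 = 14
cz_3 = 11.5
w_3 = 6
d_3 = 3.5
cx_4 = 14.5
cy_4 = 3.5
cz_4 = 6.5
r_4 = 3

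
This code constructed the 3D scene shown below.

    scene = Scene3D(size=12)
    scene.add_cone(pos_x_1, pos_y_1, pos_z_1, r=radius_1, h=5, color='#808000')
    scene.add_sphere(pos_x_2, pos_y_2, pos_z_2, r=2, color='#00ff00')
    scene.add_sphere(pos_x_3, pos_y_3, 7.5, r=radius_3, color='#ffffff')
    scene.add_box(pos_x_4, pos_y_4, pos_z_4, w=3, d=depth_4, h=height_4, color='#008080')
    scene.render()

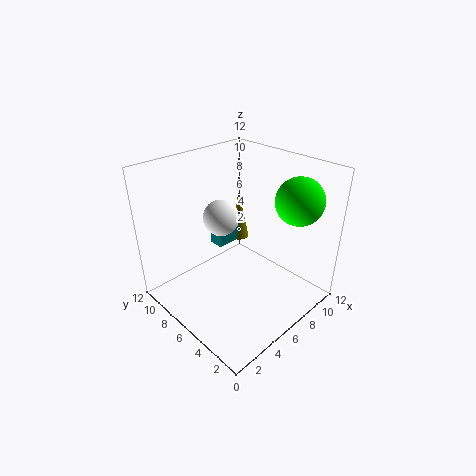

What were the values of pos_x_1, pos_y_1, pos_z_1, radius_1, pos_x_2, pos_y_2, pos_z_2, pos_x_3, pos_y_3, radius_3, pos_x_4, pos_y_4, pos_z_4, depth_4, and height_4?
pos_x_1 = 10.5
pos_y_1 = 10.5
pos_z_1 = 2.5
radius_1 = 1
pos_x_2 = 10
pos_y_2 = 3
pos_z_2 = 9
pos_x_3 = 5.5
pos_y_3 = 7.5
radius_3 = 1.5
pos_x_4 = 7.5
pos_y_4 = 10
pos_z_4 = 2.5
depth_4 = 1.5
height_4 = 2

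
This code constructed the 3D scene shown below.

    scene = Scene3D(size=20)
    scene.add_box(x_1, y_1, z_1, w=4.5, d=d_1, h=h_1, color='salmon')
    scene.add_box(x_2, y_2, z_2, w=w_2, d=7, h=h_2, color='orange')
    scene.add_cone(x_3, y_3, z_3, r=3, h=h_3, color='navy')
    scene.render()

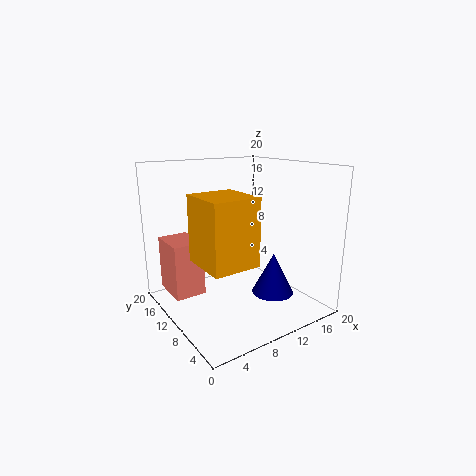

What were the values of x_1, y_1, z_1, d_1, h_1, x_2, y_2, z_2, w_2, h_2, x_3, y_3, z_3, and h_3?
x_1 = 2
y_1 = 13.5
z_1 = 1
d_1 = 6
h_1 = 8
x_2 = 3.5
y_2 = 5
z_2 = 7.5
w_2 = 6.5
h_2 = 9
x_3 = 14.5
y_3 = 7.5
z_3 = 1.5
h_3 = 6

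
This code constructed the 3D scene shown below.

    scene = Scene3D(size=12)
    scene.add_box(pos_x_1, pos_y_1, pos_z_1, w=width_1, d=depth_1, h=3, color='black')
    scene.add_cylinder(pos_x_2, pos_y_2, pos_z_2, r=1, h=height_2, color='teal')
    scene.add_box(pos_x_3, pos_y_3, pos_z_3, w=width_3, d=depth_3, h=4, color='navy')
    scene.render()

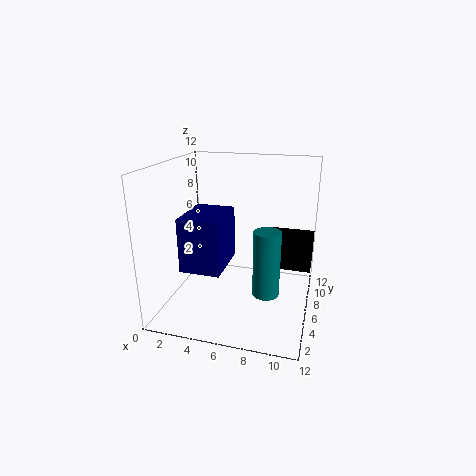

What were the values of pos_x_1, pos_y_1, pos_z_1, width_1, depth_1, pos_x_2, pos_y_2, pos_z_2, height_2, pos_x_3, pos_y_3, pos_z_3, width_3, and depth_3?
pos_x_1 = 8; pos_y_1 = 9; pos_z_1 = 2; width_1 = 4; depth_1 = 3; pos_x_2 = 9; pos_y_2 = 3; pos_z_2 = 3; height_2 = 5; pos_x_3 = 3; pos_y_3 = 1; pos_z_3 = 5; width_3 = 3; depth_3 = 4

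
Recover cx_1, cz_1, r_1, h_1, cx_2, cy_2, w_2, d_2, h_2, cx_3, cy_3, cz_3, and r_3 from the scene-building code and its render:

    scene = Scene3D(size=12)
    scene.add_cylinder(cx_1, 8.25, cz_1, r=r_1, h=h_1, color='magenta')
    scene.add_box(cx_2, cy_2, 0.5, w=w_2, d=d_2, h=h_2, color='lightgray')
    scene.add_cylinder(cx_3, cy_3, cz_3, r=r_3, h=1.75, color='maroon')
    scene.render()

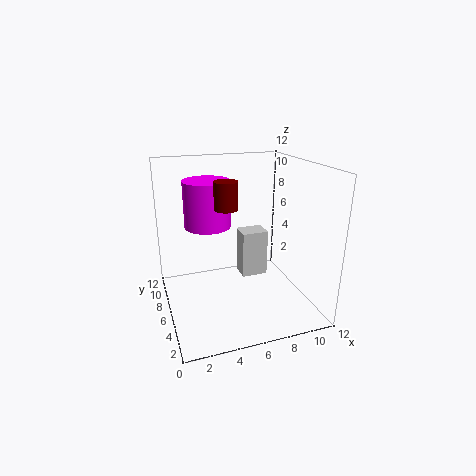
cx_1 = 4
cz_1 = 6.5
r_1 = 2
h_1 = 4
cx_2 = 7.5
cy_2 = 8.75
w_2 = 2.5
d_2 = 2
h_2 = 4.5
cx_3 = 3.5
cy_3 = 1
cz_3 = 10.25
r_3 = 0.75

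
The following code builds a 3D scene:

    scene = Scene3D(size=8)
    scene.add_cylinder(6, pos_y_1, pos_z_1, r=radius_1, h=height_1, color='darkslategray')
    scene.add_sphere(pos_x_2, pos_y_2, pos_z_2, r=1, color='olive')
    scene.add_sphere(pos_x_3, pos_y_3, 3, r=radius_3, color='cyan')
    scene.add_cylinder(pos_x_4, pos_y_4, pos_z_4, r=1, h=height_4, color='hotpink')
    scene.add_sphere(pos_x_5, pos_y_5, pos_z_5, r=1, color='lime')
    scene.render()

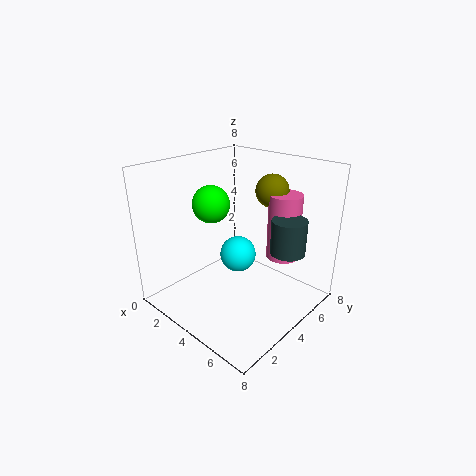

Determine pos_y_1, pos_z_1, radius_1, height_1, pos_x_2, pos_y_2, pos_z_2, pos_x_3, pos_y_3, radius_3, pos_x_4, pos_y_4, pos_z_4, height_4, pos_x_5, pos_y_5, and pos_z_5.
pos_y_1 = 6, pos_z_1 = 3, radius_1 = 1, height_1 = 2, pos_x_2 = 4, pos_y_2 = 7, pos_z_2 = 6, pos_x_3 = 4, pos_y_3 = 4, radius_3 = 1, pos_x_4 = 5, pos_y_4 = 7, pos_z_4 = 2, height_4 = 4, pos_x_5 = 3, pos_y_5 = 3, pos_z_5 = 6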